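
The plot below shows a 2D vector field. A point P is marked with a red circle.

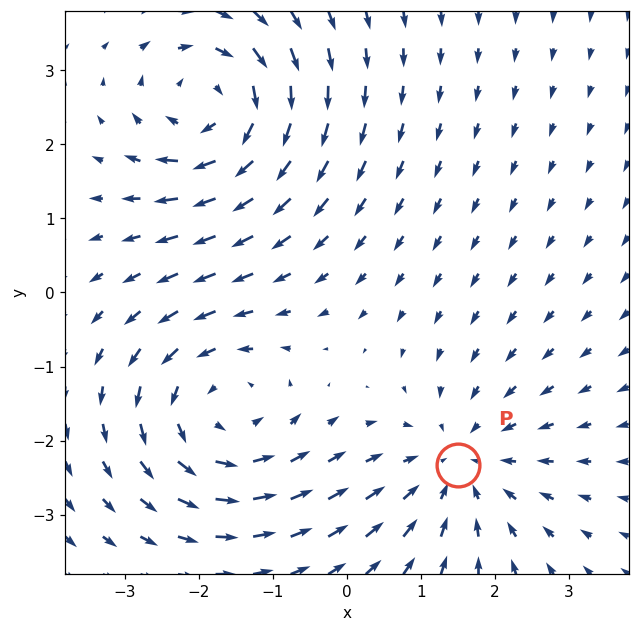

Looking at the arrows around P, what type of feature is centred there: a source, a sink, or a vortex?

At P (1.5, -2.3) the arrows converge inward. Divergence about -3, curl ≈0 — negative divergence with near-zero curl is a sink.

sink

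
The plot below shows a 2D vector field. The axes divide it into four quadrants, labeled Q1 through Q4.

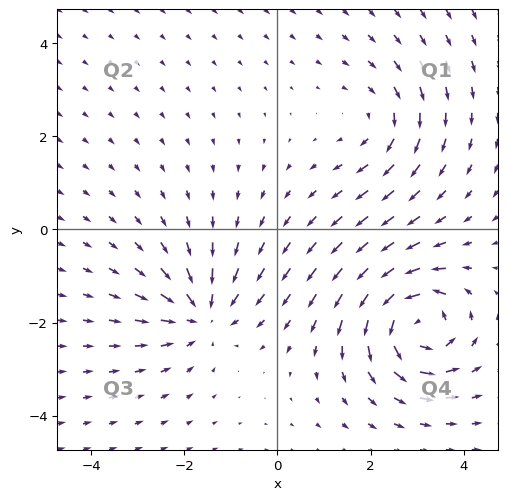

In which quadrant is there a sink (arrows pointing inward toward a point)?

Q3

The sink sits at approximately (-1.6, -1.8), which lies in quadrant Q3. The divergence there is about -4, negative as expected for a sink.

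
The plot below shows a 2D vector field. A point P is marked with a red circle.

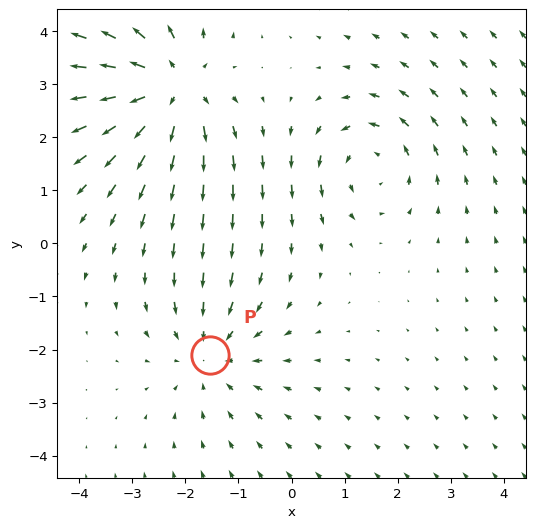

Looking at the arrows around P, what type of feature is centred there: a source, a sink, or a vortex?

sink

At P (-1.5, -2.1) the arrows converge inward. Divergence about -3, curl ≈0 — negative divergence with near-zero curl is a sink.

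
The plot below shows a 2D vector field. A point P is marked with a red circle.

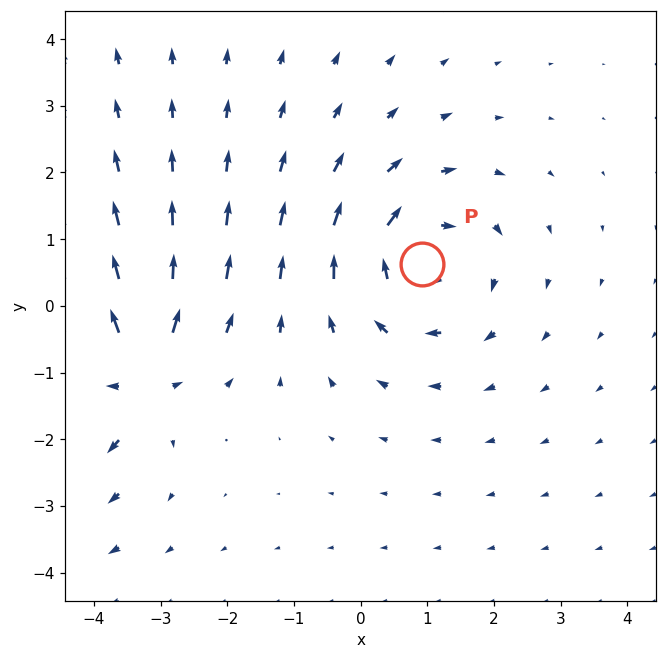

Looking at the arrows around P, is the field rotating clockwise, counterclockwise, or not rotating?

Near P at (0.9, 0.6) the arrows circulate clockwise. The curl (z-component) there is about -4; negative curl means clockwise rotation.

clockwise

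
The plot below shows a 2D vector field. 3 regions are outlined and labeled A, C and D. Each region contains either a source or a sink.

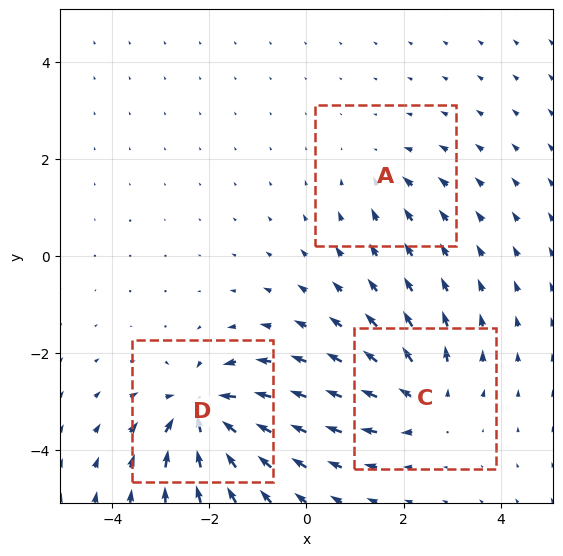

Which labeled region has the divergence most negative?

Divergence at each region's feature centre — A: about -2, C: about +4, D: about -6. Region D is most negative.

D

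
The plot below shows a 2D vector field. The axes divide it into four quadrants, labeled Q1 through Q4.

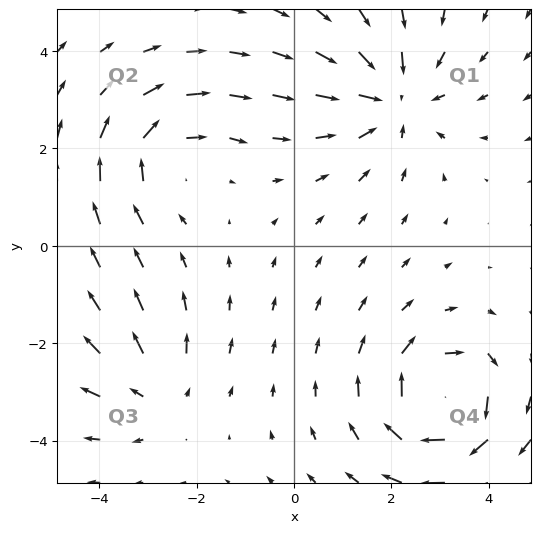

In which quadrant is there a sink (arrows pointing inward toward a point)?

Q1

The sink sits at approximately (2.0, 3.0), which lies in quadrant Q1. The divergence there is about -4, negative as expected for a sink.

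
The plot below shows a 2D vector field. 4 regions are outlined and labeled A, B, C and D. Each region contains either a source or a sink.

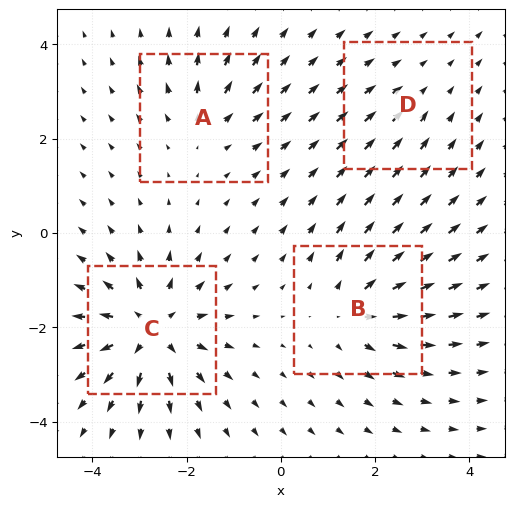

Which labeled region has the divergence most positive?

Divergence at each region's feature centre — A: about +3, B: about +5, C: about +8, D: about -2. Region C is most positive.

C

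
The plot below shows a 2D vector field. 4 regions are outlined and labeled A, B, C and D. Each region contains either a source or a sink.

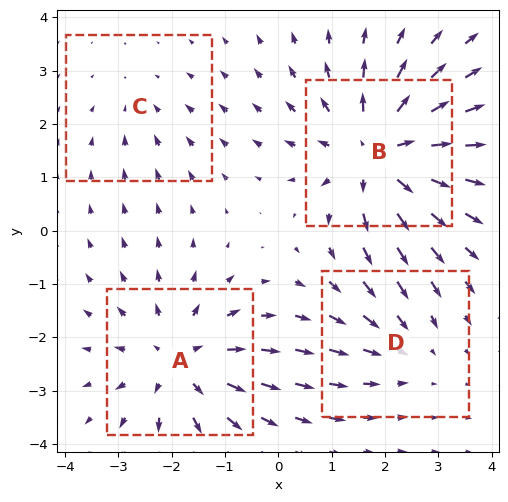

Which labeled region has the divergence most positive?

Divergence at each region's feature centre — A: about +5, B: about +6, C: about -2, D: about -3. Region B is most positive.

B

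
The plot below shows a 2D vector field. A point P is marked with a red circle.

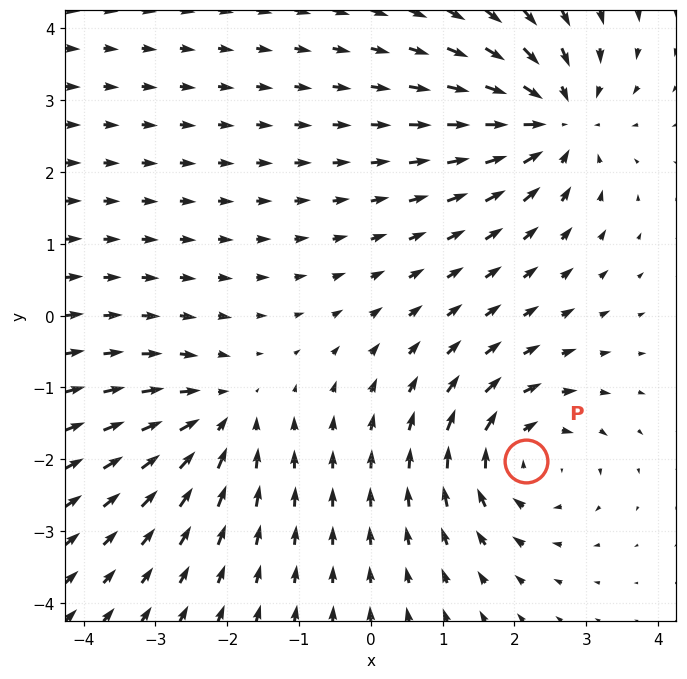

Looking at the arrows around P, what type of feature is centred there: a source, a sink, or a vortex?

At P (2.2, -2.0) the arrows circulate clockwise. Divergence ≈0, curl about -4 — near-zero divergence with nonzero curl is a vortex.

vortex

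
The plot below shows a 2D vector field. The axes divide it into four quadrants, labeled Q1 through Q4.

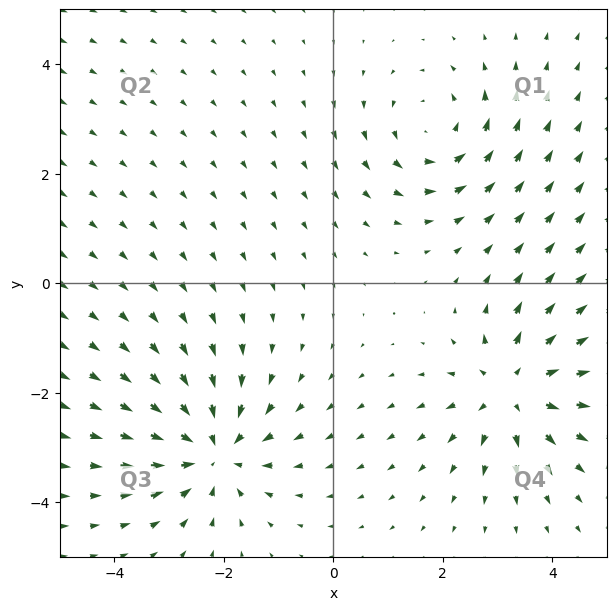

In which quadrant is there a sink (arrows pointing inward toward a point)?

Q3

The sink sits at approximately (-2.2, -3.1), which lies in quadrant Q3. The divergence there is about -5, negative as expected for a sink.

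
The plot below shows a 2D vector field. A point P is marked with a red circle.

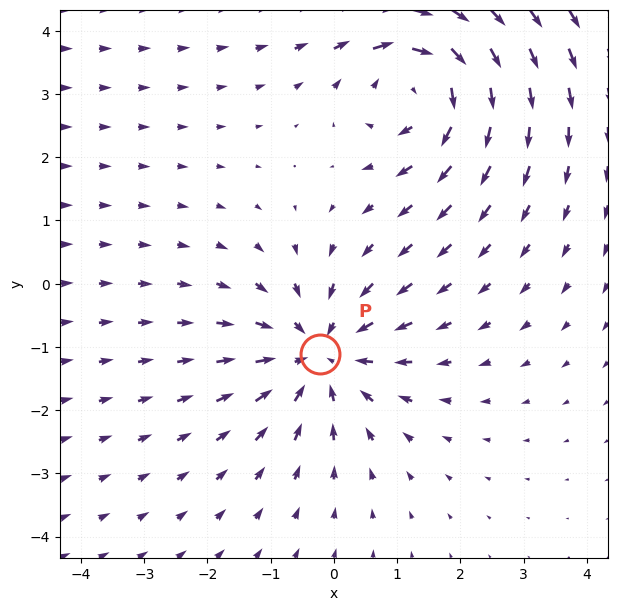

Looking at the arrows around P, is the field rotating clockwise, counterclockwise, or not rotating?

not rotating

Near P at (-0.2, -1.1) the arrows show no circulation. The curl there is ≈0.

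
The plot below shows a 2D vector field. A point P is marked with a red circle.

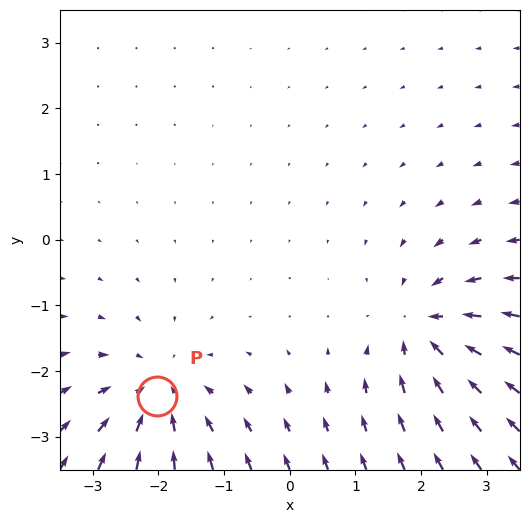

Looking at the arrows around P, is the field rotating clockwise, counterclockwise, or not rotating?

not rotating

Near P at (-2.0, -2.4) the arrows show no circulation. The curl there is ≈0.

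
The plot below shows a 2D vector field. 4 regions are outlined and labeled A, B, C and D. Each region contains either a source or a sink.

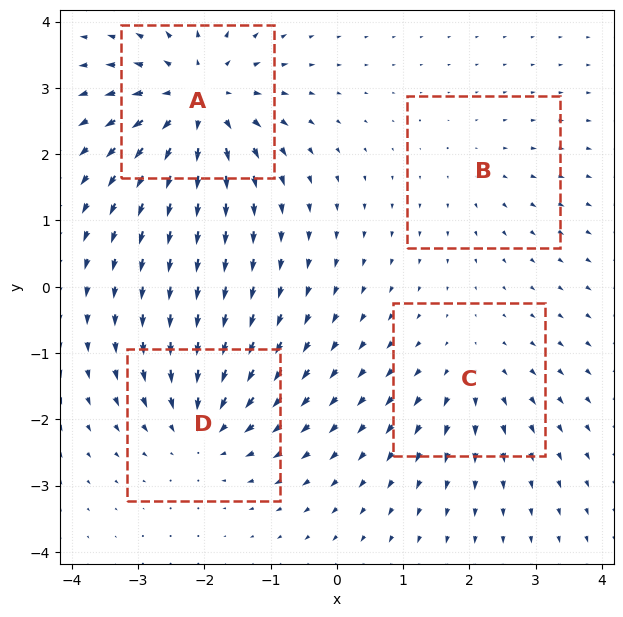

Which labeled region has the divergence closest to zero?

Divergence at each region's feature centre — A: about +7, B: about +2, C: about +3, D: about -5. Region B is closest to zero.

B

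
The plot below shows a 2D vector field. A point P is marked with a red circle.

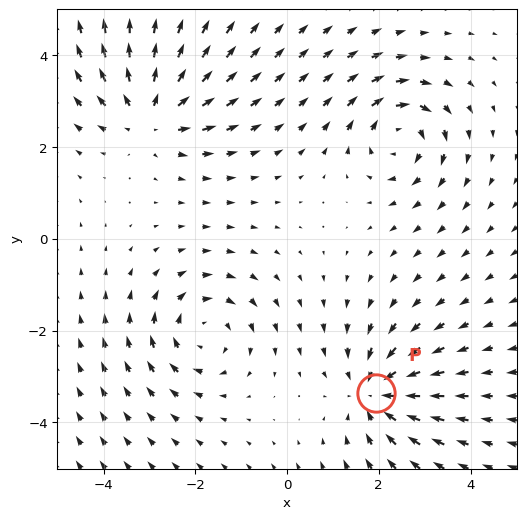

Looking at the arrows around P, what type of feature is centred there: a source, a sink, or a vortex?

sink

At P (1.9, -3.4) the arrows converge inward. Divergence about -4, curl ≈0 — negative divergence with near-zero curl is a sink.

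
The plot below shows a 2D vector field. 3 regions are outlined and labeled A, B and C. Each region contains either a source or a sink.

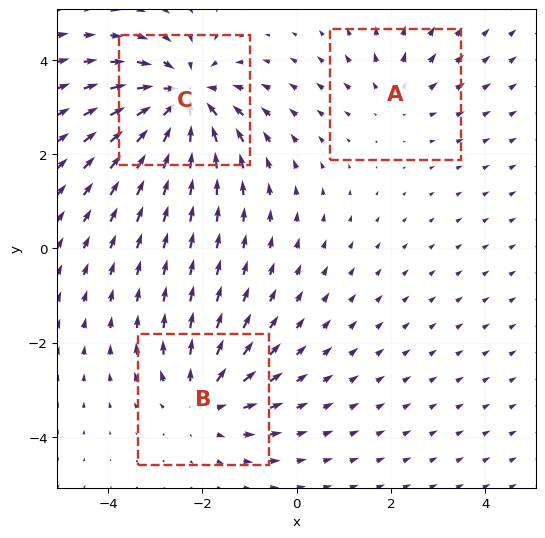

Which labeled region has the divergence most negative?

C

Divergence at each region's feature centre — A: about +2, B: about +3, C: about -5. Region C is most negative.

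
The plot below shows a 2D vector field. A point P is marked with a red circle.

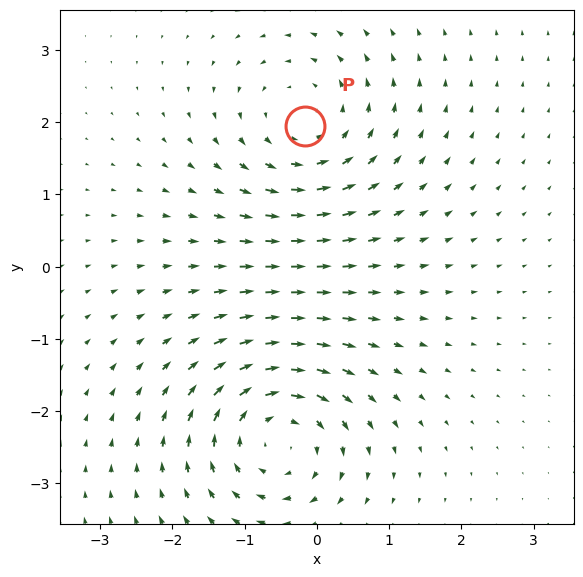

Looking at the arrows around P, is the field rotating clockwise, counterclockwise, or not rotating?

counterclockwise

Near P at (-0.2, 1.9) the arrows circulate counterclockwise. The curl (z-component) there is about +4; positive curl means counterclockwise rotation.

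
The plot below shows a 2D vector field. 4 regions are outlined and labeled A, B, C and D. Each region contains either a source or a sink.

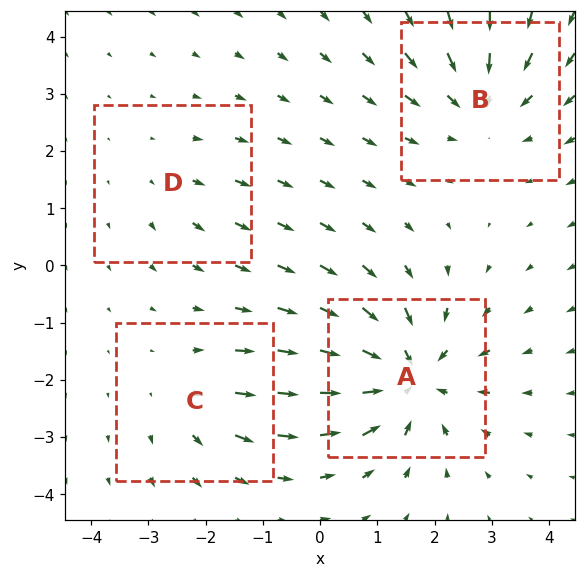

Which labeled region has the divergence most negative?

Divergence at each region's feature centre — A: about -7, B: about -5, C: about +3, D: about +2. Region A is most negative.

A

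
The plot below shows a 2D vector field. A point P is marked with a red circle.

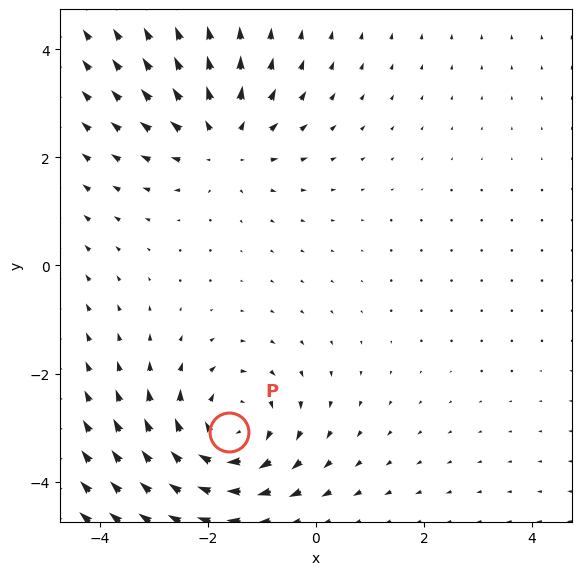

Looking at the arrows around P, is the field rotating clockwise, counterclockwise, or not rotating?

Near P at (-1.6, -3.1) the arrows circulate clockwise. The curl (z-component) there is about -4; negative curl means clockwise rotation.

clockwise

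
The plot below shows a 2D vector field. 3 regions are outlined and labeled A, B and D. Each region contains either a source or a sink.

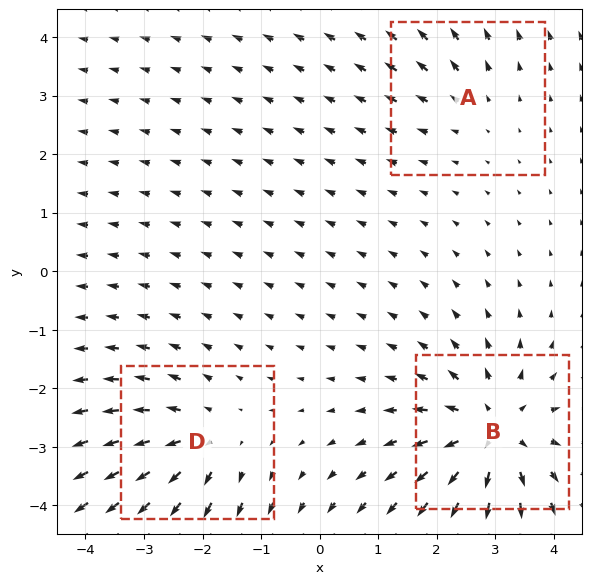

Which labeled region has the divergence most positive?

B

Divergence at each region's feature centre — A: about +2, B: about +5, D: about +4. Region B is most positive.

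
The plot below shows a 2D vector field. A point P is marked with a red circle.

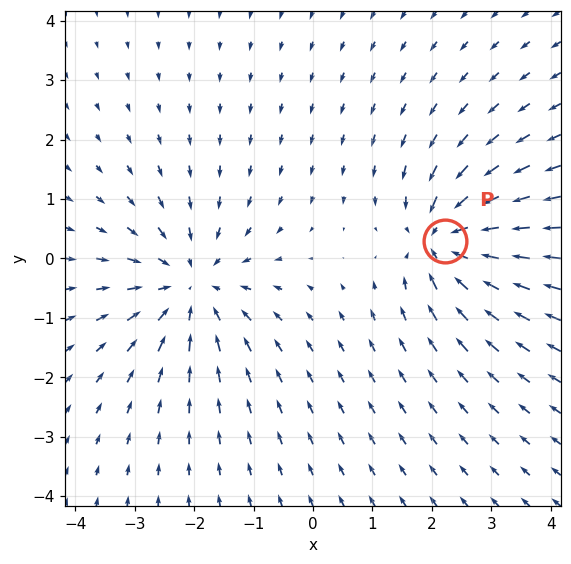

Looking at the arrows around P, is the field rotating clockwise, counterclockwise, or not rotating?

Near P at (2.2, 0.3) the arrows show no circulation. The curl there is ≈0.

not rotating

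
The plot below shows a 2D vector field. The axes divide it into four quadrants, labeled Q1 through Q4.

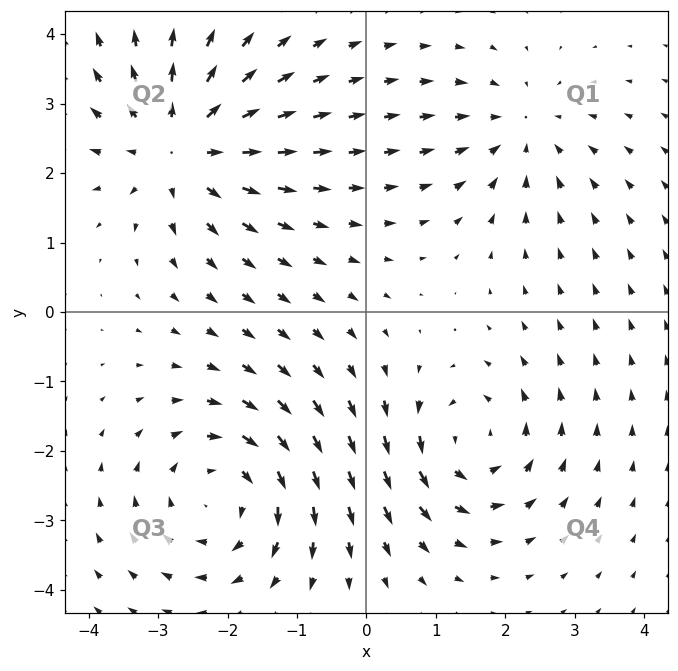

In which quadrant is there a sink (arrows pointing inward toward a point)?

Q1

The sink sits at approximately (2.2, 2.6), which lies in quadrant Q1. The divergence there is about -3, negative as expected for a sink.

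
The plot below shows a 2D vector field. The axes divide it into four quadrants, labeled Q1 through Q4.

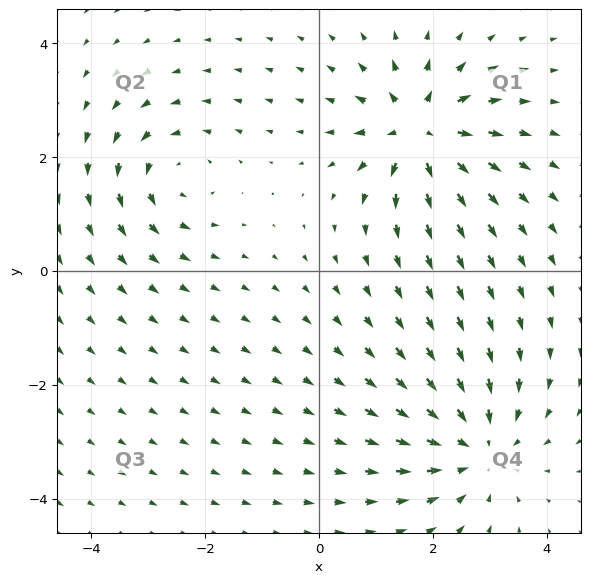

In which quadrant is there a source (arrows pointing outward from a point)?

Q1

The source sits at approximately (1.8, 2.5), which lies in quadrant Q1. The divergence there is about +6, positive as expected for a source.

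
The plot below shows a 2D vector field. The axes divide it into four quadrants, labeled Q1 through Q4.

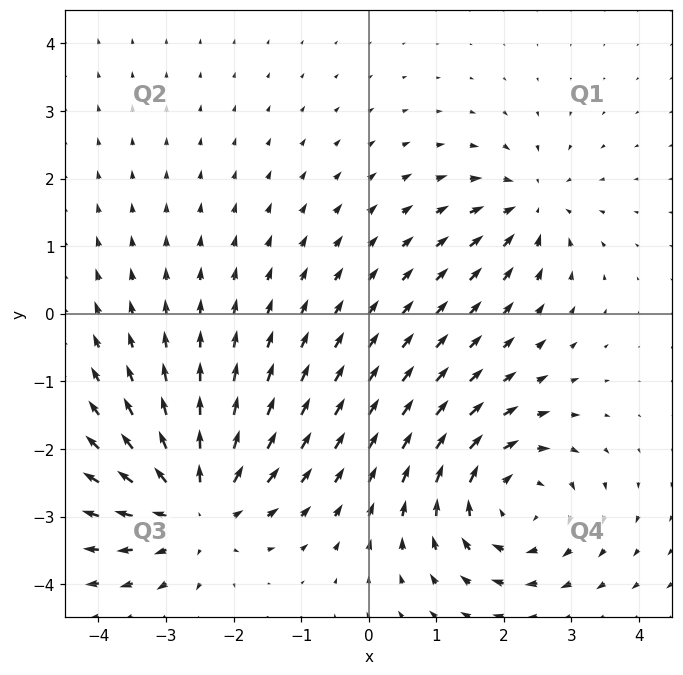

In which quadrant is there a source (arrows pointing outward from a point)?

Q3

The source sits at approximately (-2.5, -2.9), which lies in quadrant Q3. The divergence there is about +5, positive as expected for a source.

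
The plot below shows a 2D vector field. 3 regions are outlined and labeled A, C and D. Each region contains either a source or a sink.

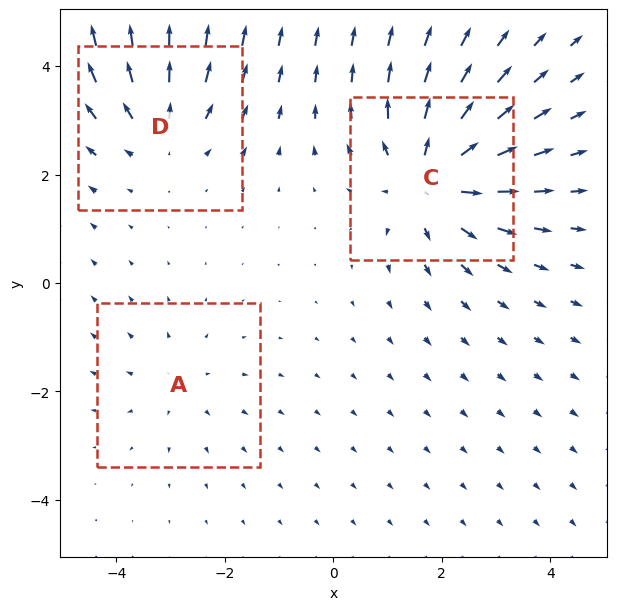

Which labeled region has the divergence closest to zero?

Divergence at each region's feature centre — A: about +2, C: about +5, D: about +3. Region A is closest to zero.

A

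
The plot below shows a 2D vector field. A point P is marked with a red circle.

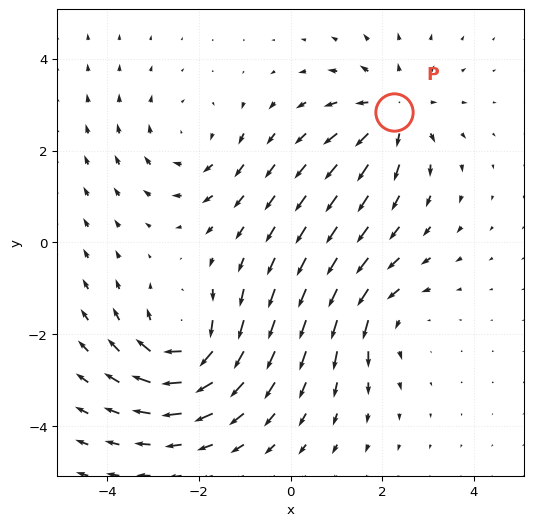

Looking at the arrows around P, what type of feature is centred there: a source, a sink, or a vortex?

source

At P (2.3, 2.8) the arrows spread outward. Divergence about +3, curl ≈0 — positive divergence with near-zero curl is a source.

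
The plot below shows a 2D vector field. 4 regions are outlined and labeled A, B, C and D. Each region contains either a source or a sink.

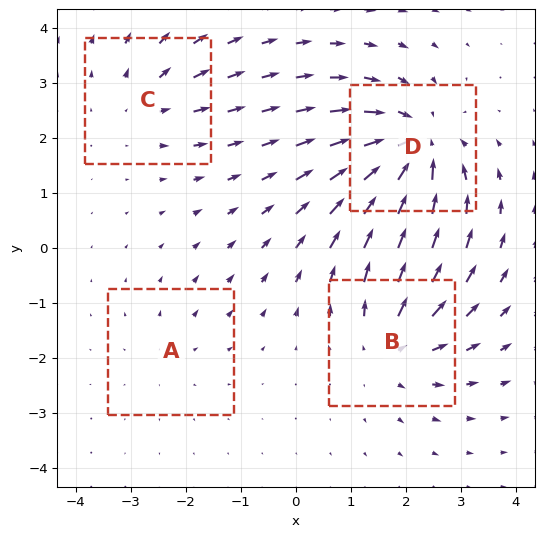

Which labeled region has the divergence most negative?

D

Divergence at each region's feature centre — A: about +2, B: about +5, C: about +3, D: about -7. Region D is most negative.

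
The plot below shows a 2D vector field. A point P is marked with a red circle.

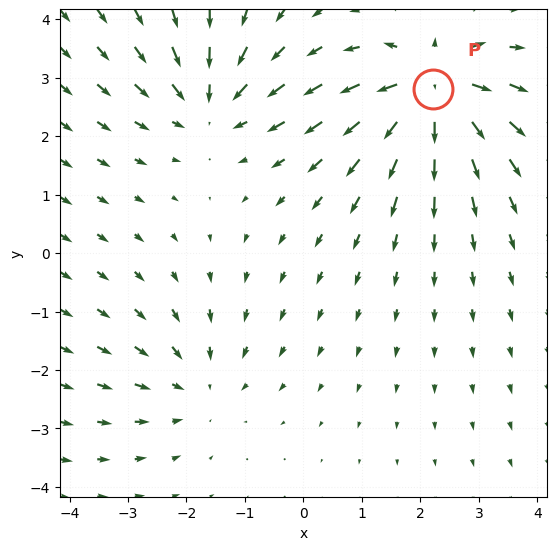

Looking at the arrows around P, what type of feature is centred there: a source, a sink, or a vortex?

At P (2.2, 2.8) the arrows spread outward. Divergence about +6, curl ≈0 — positive divergence with near-zero curl is a source.

source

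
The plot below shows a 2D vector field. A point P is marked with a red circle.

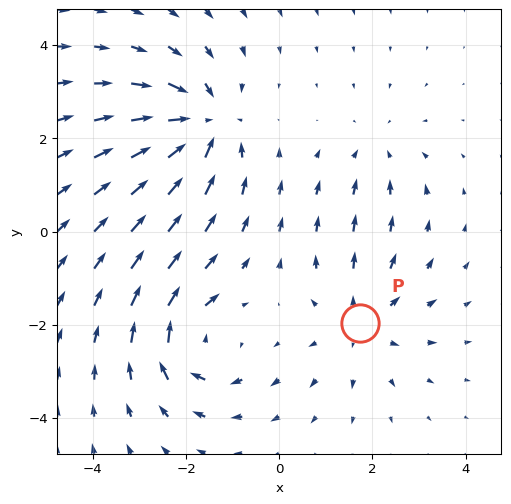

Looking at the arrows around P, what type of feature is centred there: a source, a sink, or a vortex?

source

At P (1.7, -2.0) the arrows spread outward. Divergence about +3, curl ≈0 — positive divergence with near-zero curl is a source.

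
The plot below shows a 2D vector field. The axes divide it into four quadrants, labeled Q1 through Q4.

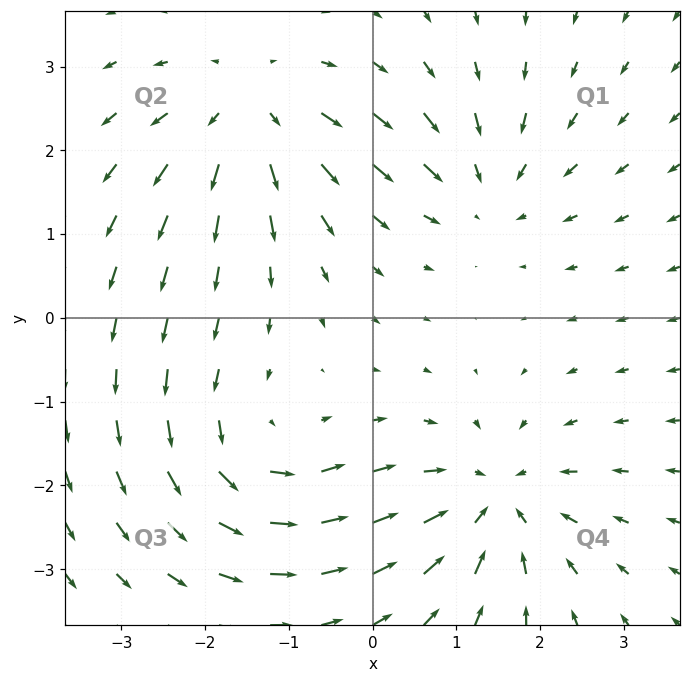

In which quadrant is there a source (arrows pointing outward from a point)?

Q2

The source sits at approximately (-1.5, 2.4), which lies in quadrant Q2. The divergence there is about +4, positive as expected for a source.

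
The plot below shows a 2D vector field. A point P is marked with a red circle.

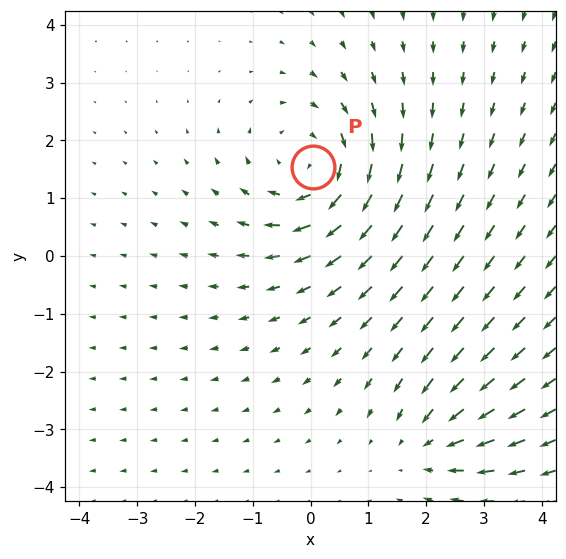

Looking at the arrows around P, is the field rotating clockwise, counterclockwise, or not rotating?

clockwise

Near P at (0.0, 1.5) the arrows circulate clockwise. The curl (z-component) there is about -4; negative curl means clockwise rotation.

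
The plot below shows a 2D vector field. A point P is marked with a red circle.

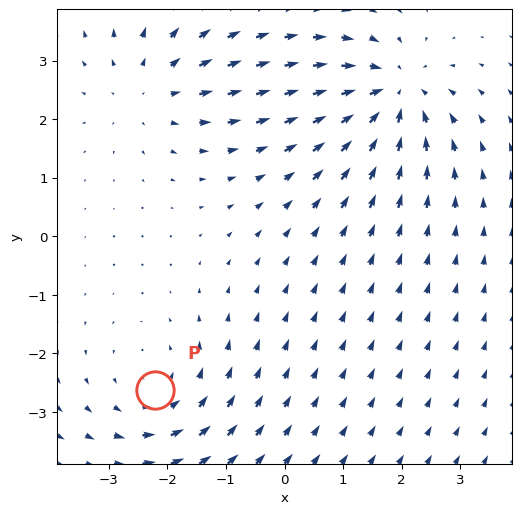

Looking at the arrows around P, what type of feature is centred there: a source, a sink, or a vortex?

At P (-2.2, -2.6) the arrows circulate counterclockwise. Divergence ≈0, curl about +2 — near-zero divergence with nonzero curl is a vortex.

vortex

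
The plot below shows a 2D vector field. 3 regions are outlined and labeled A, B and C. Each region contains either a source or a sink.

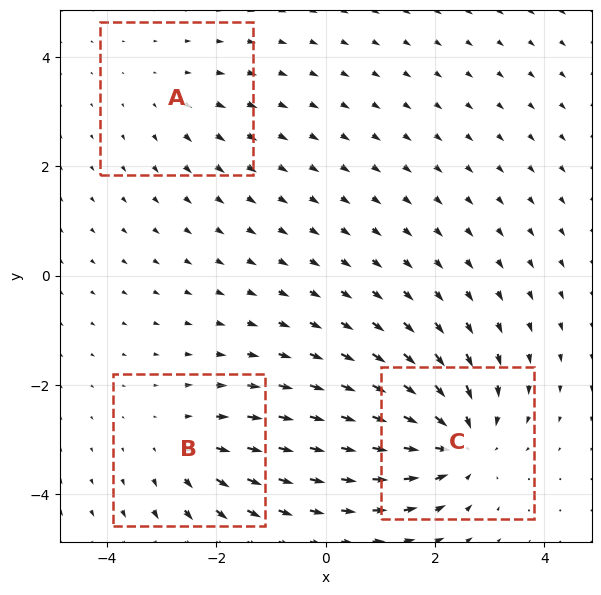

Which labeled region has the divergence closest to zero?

A

Divergence at each region's feature centre — A: about +2, B: about +3, C: about -5. Region A is closest to zero.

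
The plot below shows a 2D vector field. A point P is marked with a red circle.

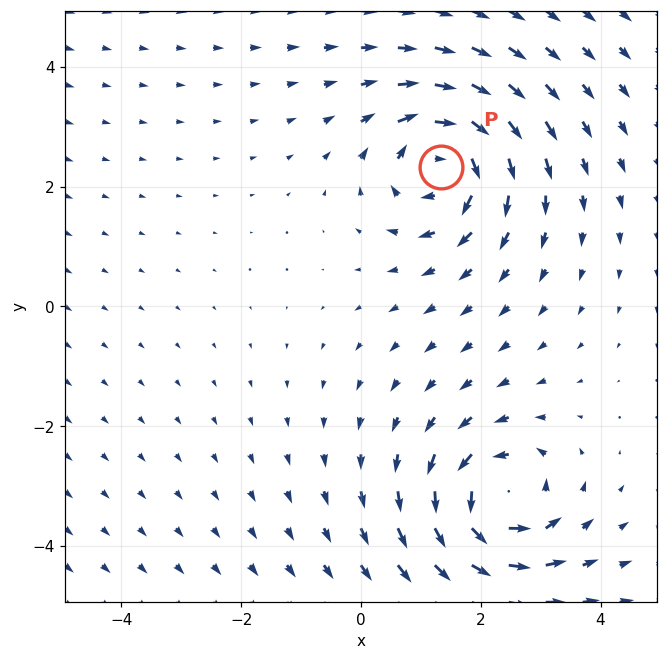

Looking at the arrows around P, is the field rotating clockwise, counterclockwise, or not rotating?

clockwise

Near P at (1.3, 2.3) the arrows circulate clockwise. The curl (z-component) there is about -4; negative curl means clockwise rotation.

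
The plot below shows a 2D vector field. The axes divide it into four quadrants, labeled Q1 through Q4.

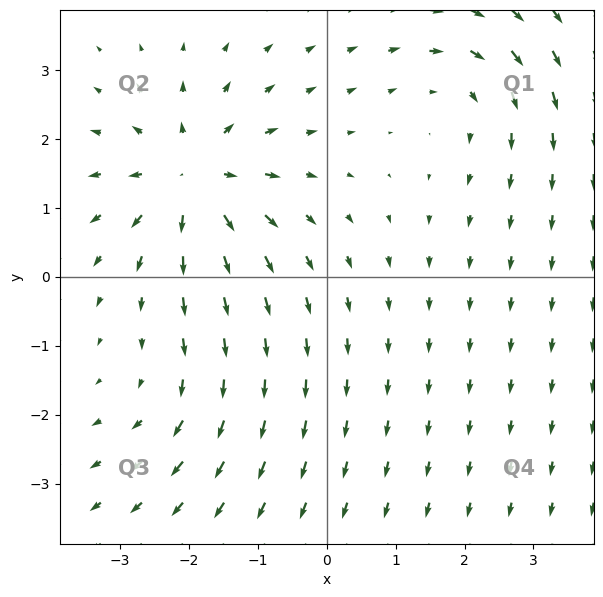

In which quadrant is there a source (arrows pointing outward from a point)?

The source sits at approximately (-1.9, 1.4), which lies in quadrant Q2. The divergence there is about +5, positive as expected for a source.

Q2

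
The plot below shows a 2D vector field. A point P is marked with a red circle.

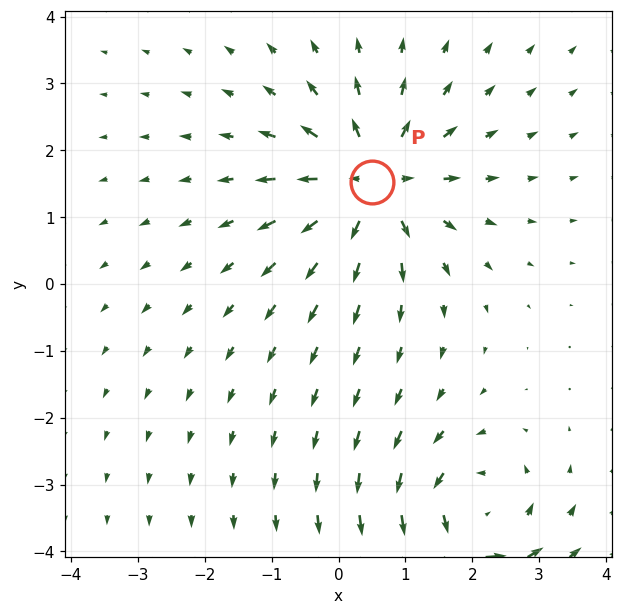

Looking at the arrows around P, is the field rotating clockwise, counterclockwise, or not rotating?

Near P at (0.5, 1.5) the arrows show no circulation. The curl there is ≈0.

not rotating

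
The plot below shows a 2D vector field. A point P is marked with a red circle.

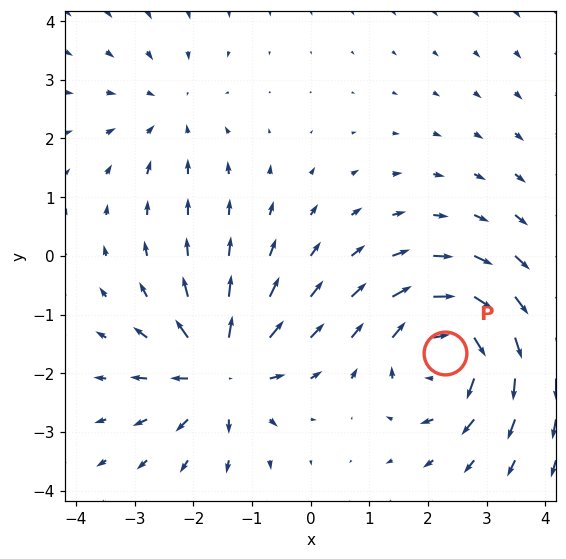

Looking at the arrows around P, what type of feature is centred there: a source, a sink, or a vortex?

At P (2.3, -1.7) the arrows circulate clockwise. Divergence ≈0, curl about -6 — near-zero divergence with nonzero curl is a vortex.

vortex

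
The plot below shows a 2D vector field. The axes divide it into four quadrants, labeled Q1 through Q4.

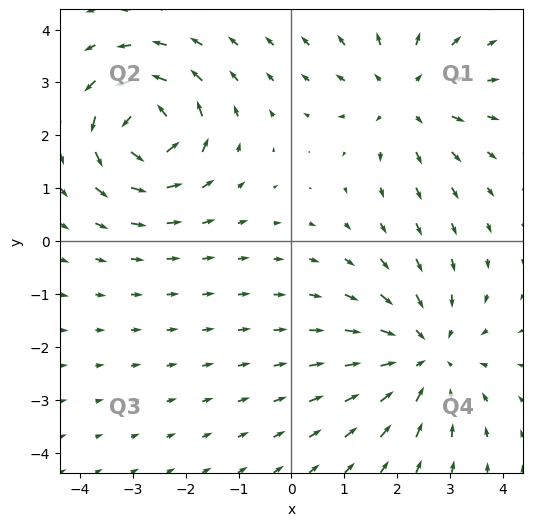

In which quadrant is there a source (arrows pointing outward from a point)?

The source sits at approximately (2.2, 2.7), which lies in quadrant Q1. The divergence there is about +4, positive as expected for a source.

Q1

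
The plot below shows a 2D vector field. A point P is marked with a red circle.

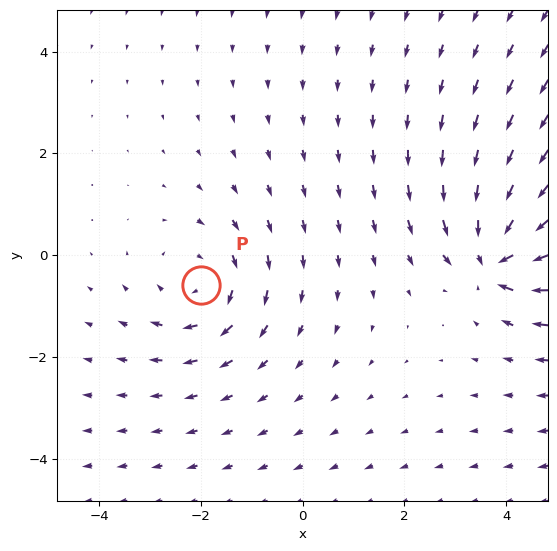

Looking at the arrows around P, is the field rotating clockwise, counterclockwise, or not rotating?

clockwise

Near P at (-2.0, -0.6) the arrows circulate clockwise. The curl (z-component) there is about -3; negative curl means clockwise rotation.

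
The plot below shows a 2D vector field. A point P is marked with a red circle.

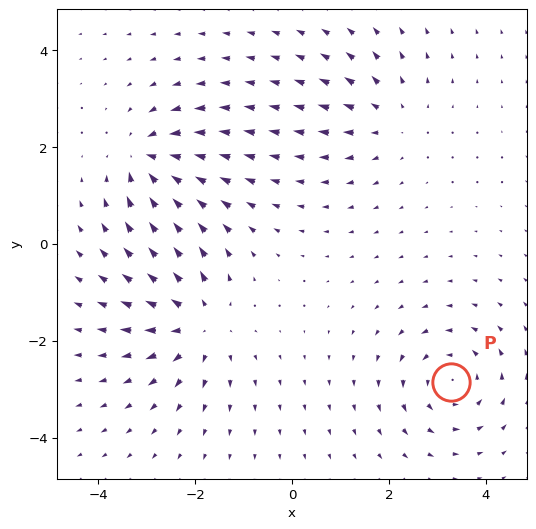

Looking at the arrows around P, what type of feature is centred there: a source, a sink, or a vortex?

At P (3.3, -2.8) the arrows circulate counterclockwise. Divergence ≈0, curl about +4 — near-zero divergence with nonzero curl is a vortex.

vortex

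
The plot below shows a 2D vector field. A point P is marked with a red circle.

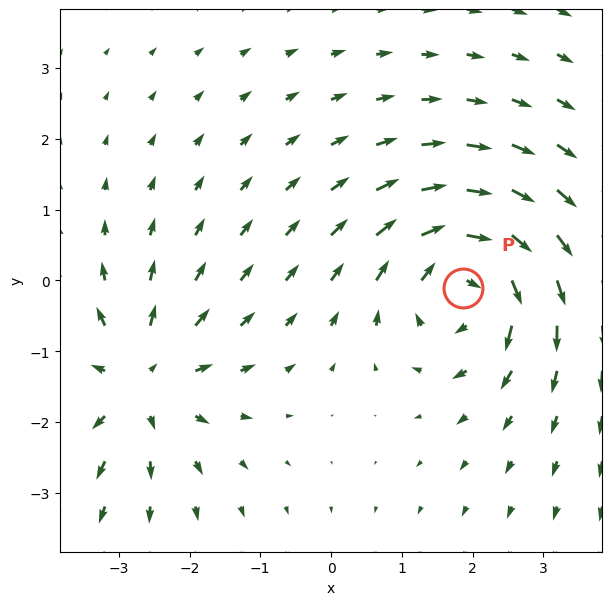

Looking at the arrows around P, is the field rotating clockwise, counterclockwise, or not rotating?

Near P at (1.9, -0.1) the arrows circulate clockwise. The curl (z-component) there is about -5; negative curl means clockwise rotation.

clockwise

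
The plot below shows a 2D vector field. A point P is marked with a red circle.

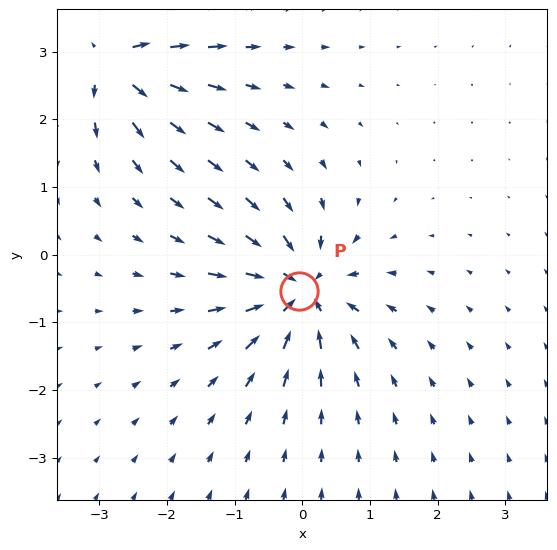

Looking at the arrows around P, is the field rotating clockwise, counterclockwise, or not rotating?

not rotating

Near P at (-0.0, -0.5) the arrows show no circulation. The curl there is ≈0.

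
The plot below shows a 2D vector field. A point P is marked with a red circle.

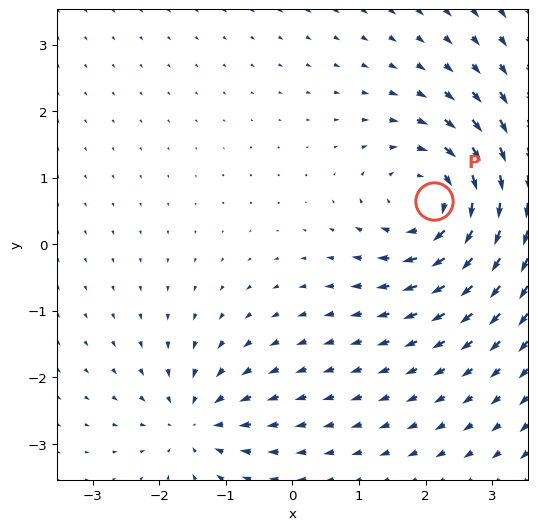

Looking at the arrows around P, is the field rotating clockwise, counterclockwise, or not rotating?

clockwise

Near P at (2.1, 0.7) the arrows circulate clockwise. The curl (z-component) there is about -5; negative curl means clockwise rotation.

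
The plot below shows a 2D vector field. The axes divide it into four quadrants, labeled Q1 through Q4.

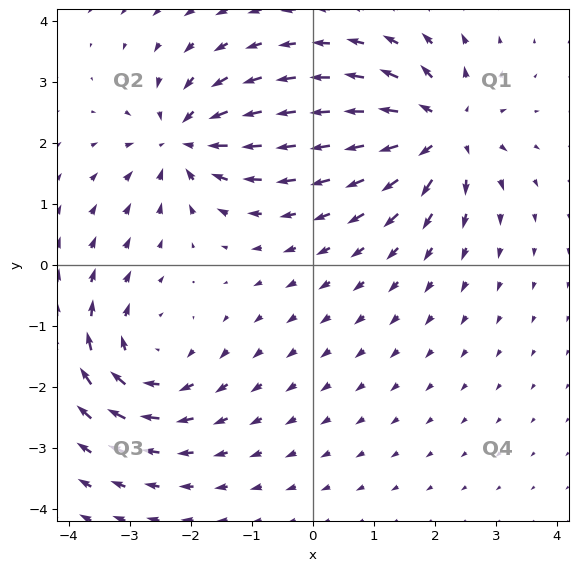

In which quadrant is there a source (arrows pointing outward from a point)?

The source sits at approximately (2.1, 2.2), which lies in quadrant Q1. The divergence there is about +5, positive as expected for a source.

Q1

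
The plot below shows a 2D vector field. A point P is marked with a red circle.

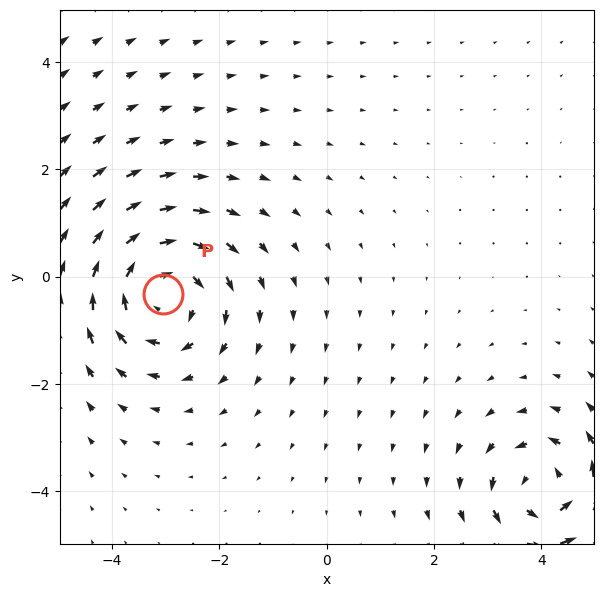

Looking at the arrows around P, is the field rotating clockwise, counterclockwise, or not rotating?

clockwise

Near P at (-3.1, -0.3) the arrows circulate clockwise. The curl (z-component) there is about -4; negative curl means clockwise rotation.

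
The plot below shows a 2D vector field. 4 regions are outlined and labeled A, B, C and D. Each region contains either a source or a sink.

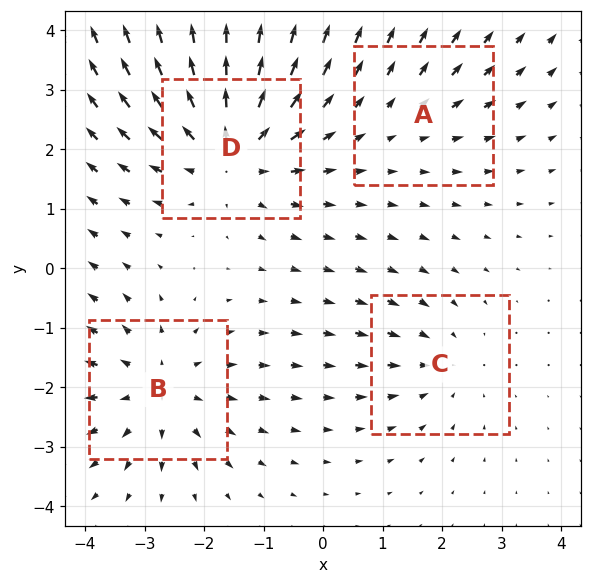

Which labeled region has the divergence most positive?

D

Divergence at each region's feature centre — A: about +2, B: about +4, C: about -3, D: about +6. Region D is most positive.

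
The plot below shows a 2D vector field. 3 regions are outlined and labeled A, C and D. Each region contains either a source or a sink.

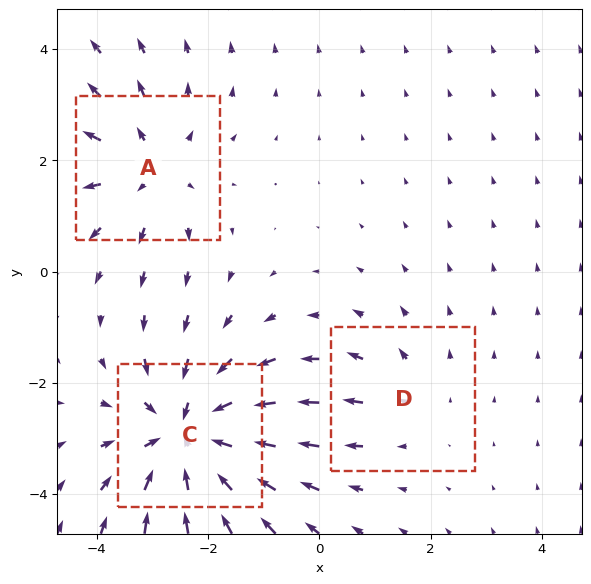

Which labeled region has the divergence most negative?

C

Divergence at each region's feature centre — A: about +3, C: about -5, D: about +2. Region C is most negative.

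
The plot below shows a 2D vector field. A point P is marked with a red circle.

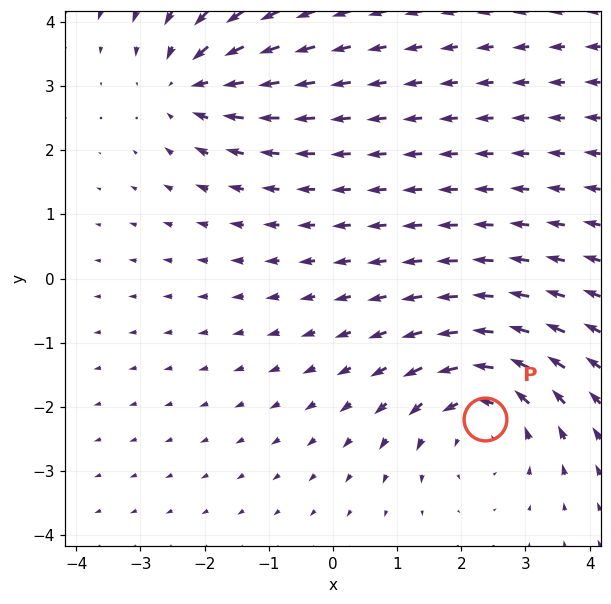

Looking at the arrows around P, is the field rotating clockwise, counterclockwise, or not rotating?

Near P at (2.4, -2.2) the arrows circulate counterclockwise. The curl (z-component) there is about +4; positive curl means counterclockwise rotation.

counterclockwise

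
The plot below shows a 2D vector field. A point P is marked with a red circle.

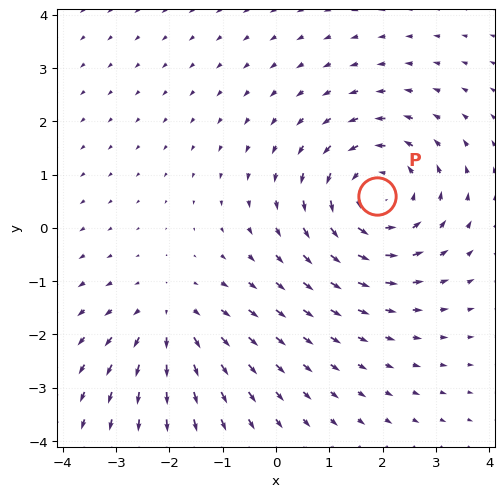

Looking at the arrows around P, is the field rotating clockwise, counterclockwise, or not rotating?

counterclockwise

Near P at (1.9, 0.6) the arrows circulate counterclockwise. The curl (z-component) there is about +4; positive curl means counterclockwise rotation.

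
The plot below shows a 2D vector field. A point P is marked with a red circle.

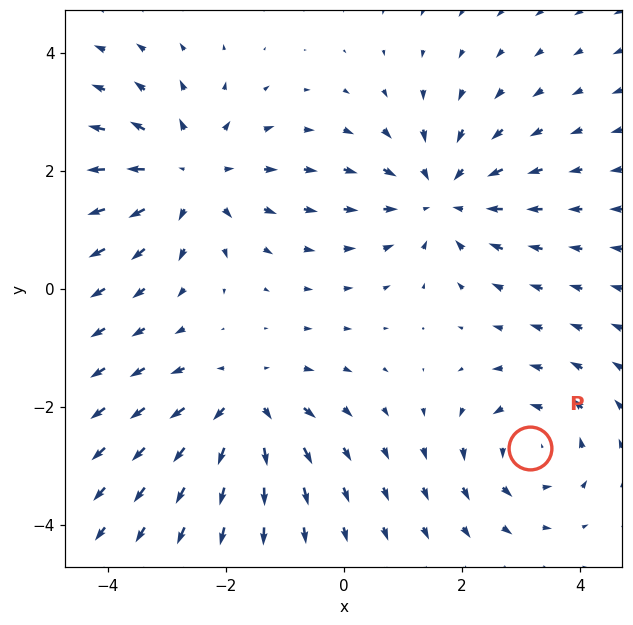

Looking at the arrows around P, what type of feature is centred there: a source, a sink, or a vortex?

At P (3.2, -2.7) the arrows circulate counterclockwise. Divergence ≈0, curl about +4 — near-zero divergence with nonzero curl is a vortex.

vortex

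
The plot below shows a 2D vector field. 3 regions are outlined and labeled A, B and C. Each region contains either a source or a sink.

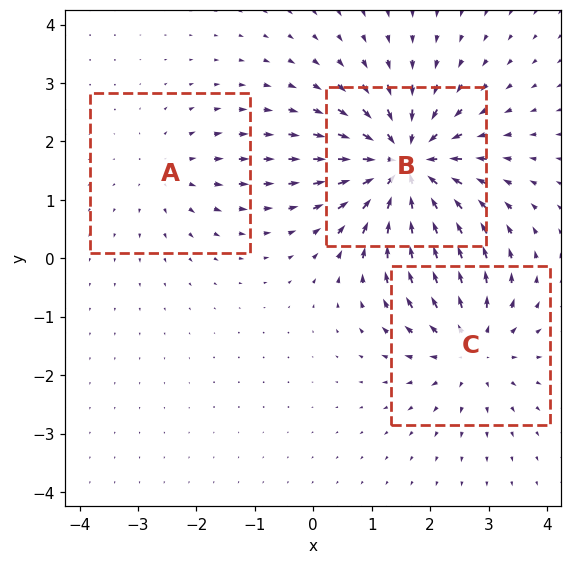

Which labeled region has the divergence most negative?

B

Divergence at each region's feature centre — A: about +2, B: about -6, C: about +3. Region B is most negative.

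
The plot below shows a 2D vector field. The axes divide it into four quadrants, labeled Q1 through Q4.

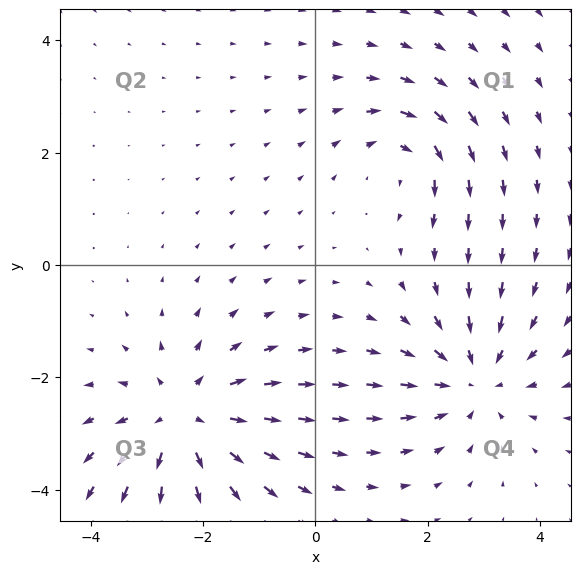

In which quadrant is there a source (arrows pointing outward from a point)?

The source sits at approximately (-2.3, -2.7), which lies in quadrant Q3. The divergence there is about +4, positive as expected for a source.

Q3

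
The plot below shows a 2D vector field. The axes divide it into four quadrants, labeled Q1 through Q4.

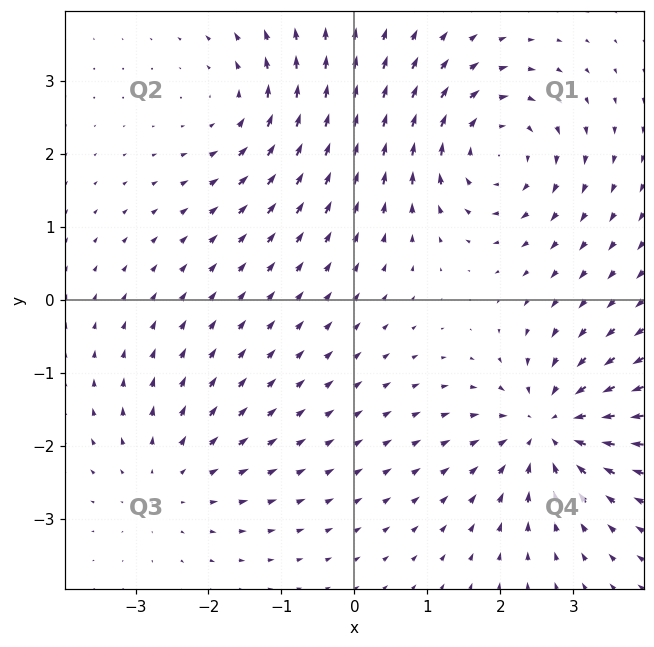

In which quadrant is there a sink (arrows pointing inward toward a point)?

The sink sits at approximately (2.7, -1.8), which lies in quadrant Q4. The divergence there is about -5, negative as expected for a sink.

Q4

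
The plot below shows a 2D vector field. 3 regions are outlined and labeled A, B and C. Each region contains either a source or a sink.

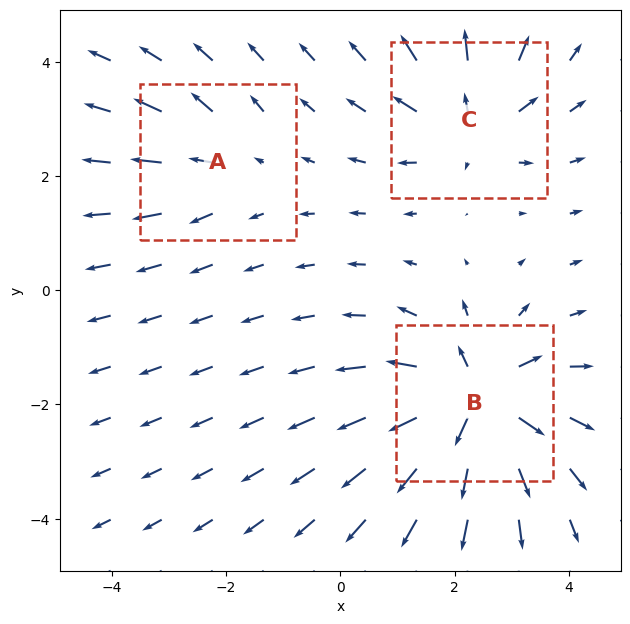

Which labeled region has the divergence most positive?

Divergence at each region's feature centre — A: about +2, B: about +6, C: about +4. Region B is most positive.

B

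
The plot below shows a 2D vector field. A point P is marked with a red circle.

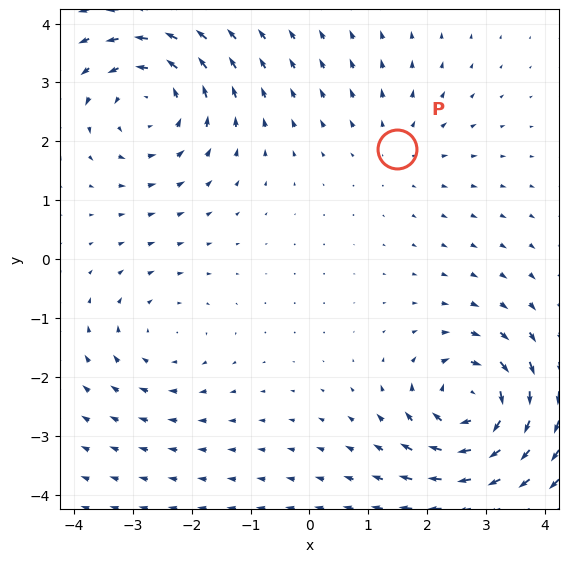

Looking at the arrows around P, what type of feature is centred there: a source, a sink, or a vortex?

source

At P (1.5, 1.9) the arrows spread outward. Divergence about +2, curl ≈0 — positive divergence with near-zero curl is a source.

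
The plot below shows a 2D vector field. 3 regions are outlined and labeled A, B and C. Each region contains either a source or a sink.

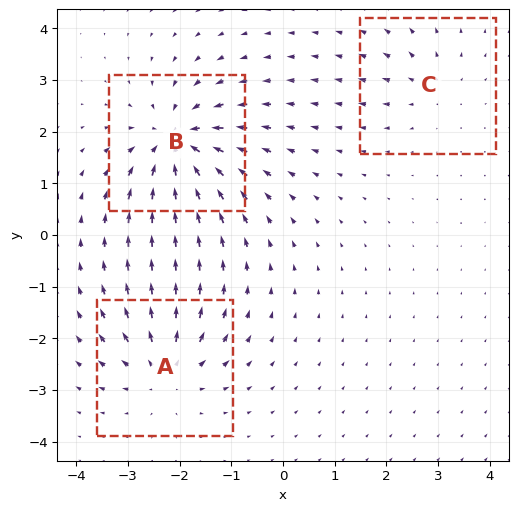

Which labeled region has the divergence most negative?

Divergence at each region's feature centre — A: about +4, B: about -5, C: about +2. Region B is most negative.

B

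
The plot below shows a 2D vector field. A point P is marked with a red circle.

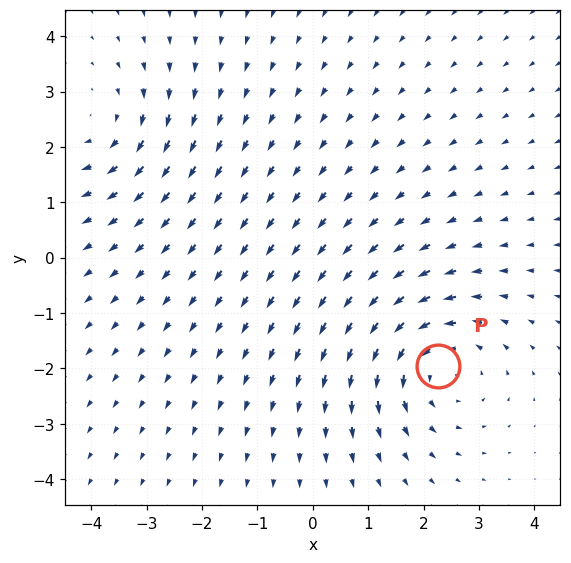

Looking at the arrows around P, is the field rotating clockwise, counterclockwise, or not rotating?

counterclockwise

Near P at (2.3, -2.0) the arrows circulate counterclockwise. The curl (z-component) there is about +3; positive curl means counterclockwise rotation.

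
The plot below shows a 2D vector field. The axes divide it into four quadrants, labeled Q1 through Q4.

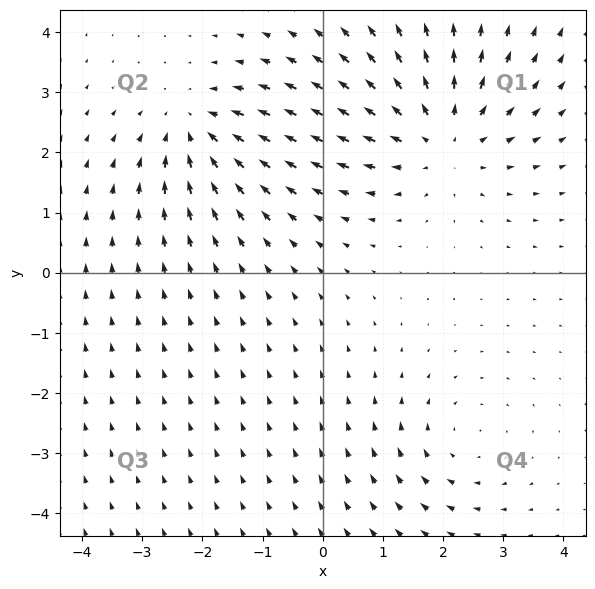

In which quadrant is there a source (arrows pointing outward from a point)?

The source sits at approximately (2.0, 2.2), which lies in quadrant Q1. The divergence there is about +4, positive as expected for a source.

Q1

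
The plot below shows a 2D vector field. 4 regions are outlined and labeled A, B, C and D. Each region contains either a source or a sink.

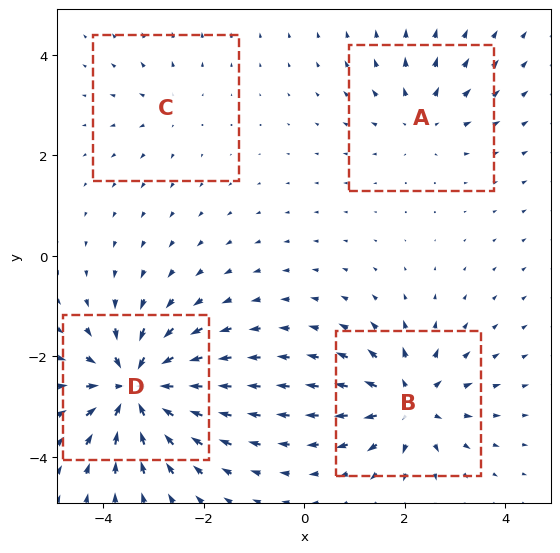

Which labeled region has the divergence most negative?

Divergence at each region's feature centre — A: about +4, B: about +6, C: about +2, D: about -9. Region D is most negative.

D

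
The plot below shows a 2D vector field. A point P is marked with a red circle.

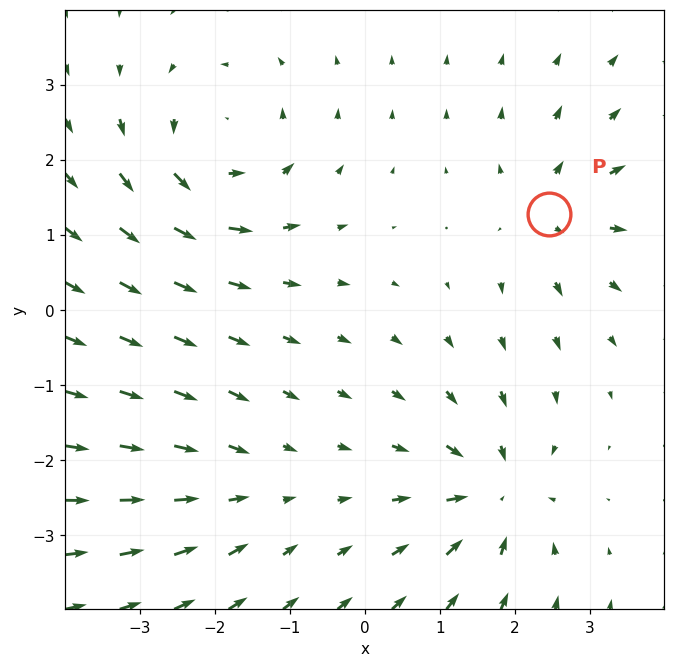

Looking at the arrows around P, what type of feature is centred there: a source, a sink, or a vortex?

At P (2.5, 1.3) the arrows spread outward. Divergence about +4, curl ≈0 — positive divergence with near-zero curl is a source.

source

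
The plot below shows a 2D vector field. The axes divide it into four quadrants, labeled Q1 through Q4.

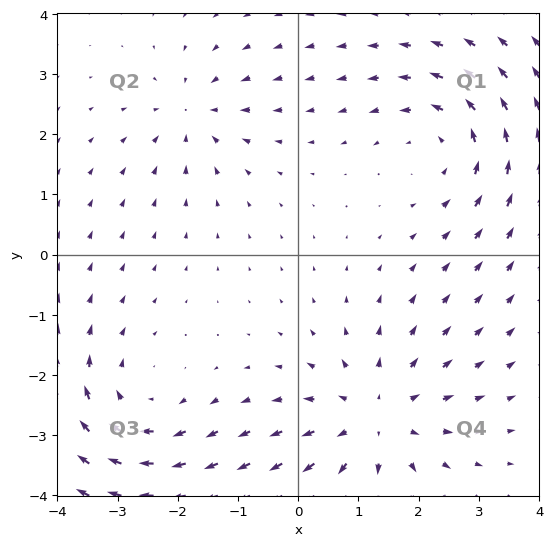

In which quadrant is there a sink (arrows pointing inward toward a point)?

The sink sits at approximately (-1.7, 2.3), which lies in quadrant Q2. The divergence there is about -3, negative as expected for a sink.

Q2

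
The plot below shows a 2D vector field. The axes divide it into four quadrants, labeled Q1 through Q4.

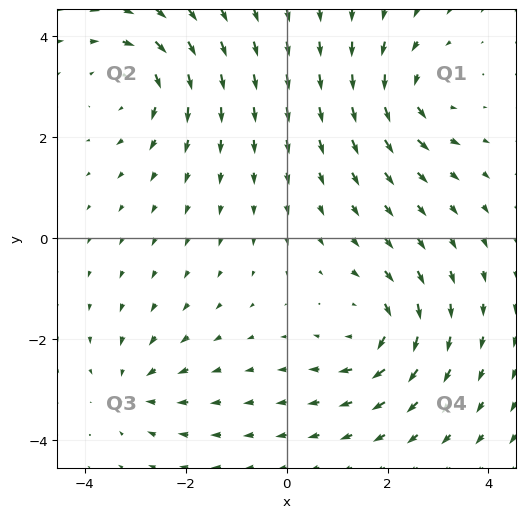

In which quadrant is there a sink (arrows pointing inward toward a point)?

Q3

The sink sits at approximately (-3.0, -3.0), which lies in quadrant Q3. The divergence there is about -3, negative as expected for a sink.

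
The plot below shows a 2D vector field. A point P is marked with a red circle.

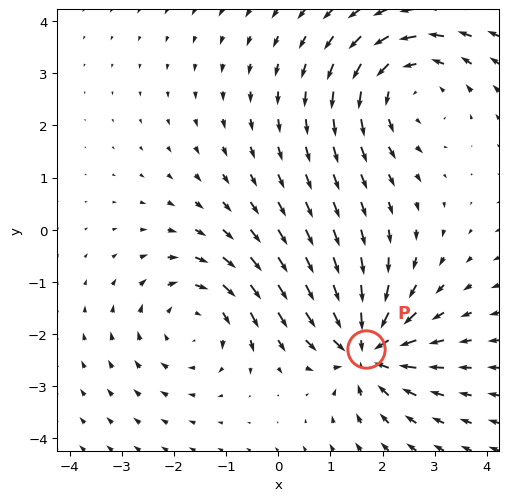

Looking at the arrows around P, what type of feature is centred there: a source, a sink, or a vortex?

At P (1.7, -2.3) the arrows converge inward. Divergence about -7, curl ≈0 — negative divergence with near-zero curl is a sink.

sink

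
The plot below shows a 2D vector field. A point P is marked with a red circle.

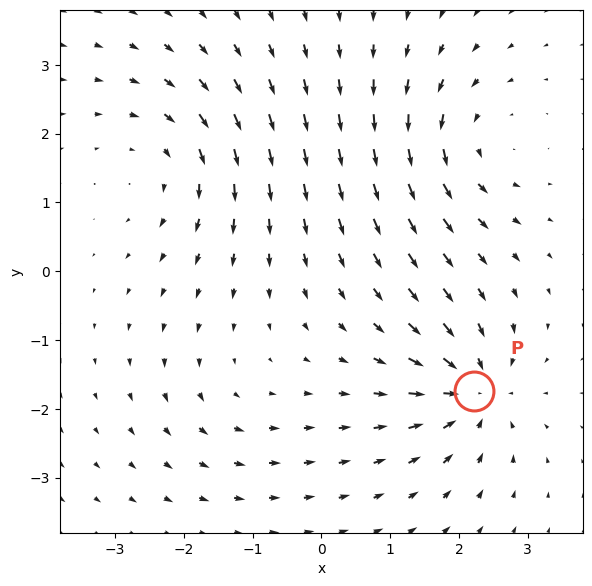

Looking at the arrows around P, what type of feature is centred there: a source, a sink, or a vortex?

At P (2.2, -1.7) the arrows converge inward. Divergence about -7, curl ≈0 — negative divergence with near-zero curl is a sink.

sink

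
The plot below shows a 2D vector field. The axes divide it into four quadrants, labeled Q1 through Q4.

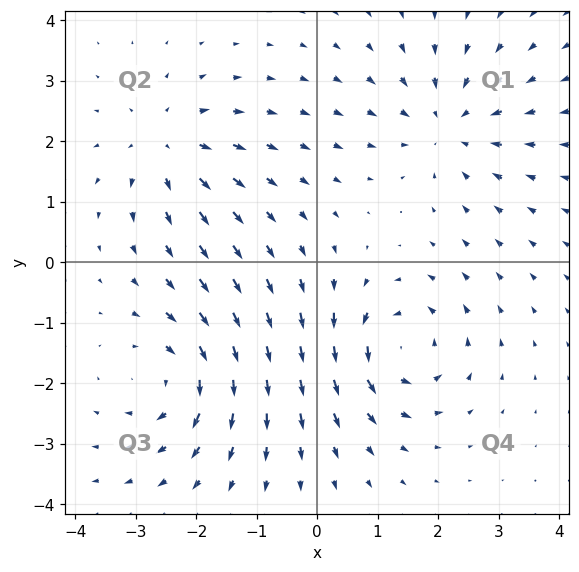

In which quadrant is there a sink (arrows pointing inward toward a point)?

The sink sits at approximately (2.2, 2.3), which lies in quadrant Q1. The divergence there is about -4, negative as expected for a sink.

Q1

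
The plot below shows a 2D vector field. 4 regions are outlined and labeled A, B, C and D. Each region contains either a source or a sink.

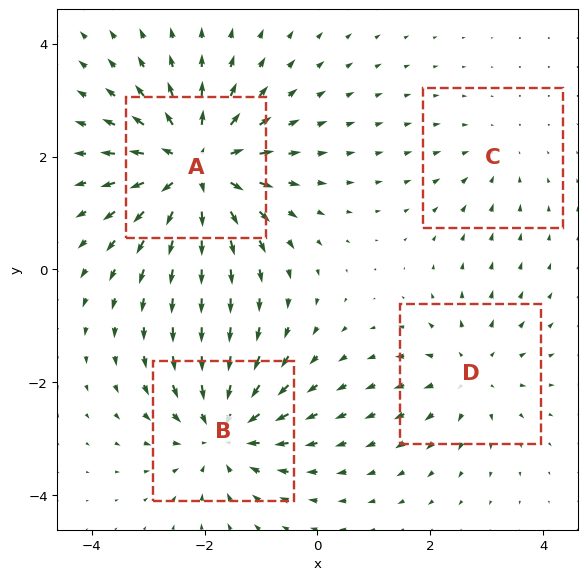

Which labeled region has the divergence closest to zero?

Divergence at each region's feature centre — A: about +7, B: about -5, C: about -2, D: about +4. Region C is closest to zero.

C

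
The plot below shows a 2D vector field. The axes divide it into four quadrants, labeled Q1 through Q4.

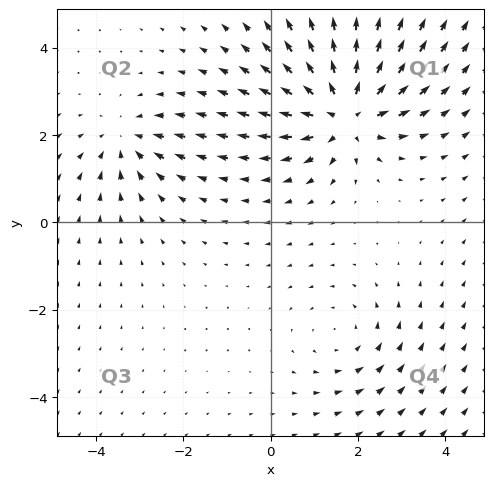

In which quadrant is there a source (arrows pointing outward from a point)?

The source sits at approximately (1.7, 2.5), which lies in quadrant Q1. The divergence there is about +5, positive as expected for a source.

Q1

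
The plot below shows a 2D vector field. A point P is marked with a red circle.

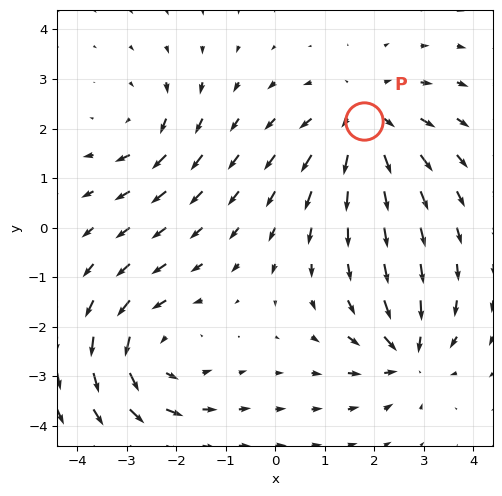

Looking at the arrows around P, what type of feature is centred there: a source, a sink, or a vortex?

source

At P (1.8, 2.2) the arrows spread outward. Divergence about +4, curl ≈0 — positive divergence with near-zero curl is a source.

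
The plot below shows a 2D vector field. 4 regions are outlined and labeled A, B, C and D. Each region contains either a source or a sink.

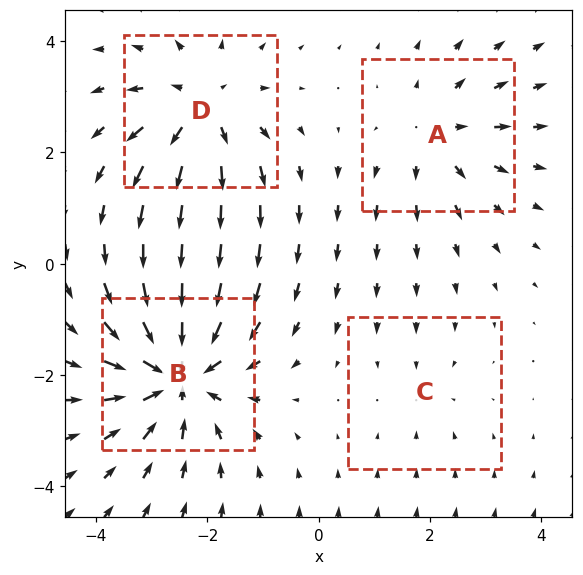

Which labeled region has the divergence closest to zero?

C

Divergence at each region's feature centre — A: about +4, B: about -7, C: about -2, D: about +5. Region C is closest to zero.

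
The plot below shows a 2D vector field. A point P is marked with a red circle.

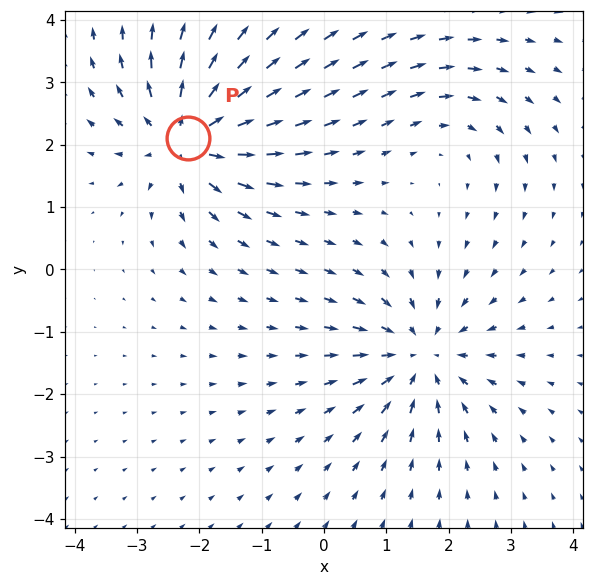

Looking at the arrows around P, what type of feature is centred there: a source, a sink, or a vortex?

source

At P (-2.2, 2.1) the arrows spread outward. Divergence about +6, curl ≈0 — positive divergence with near-zero curl is a source.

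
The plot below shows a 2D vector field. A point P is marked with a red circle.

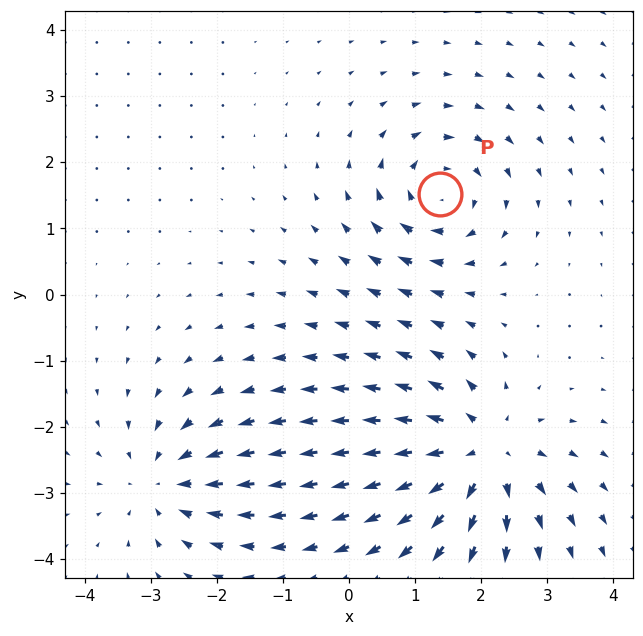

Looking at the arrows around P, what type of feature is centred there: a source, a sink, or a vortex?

vortex

At P (1.4, 1.5) the arrows circulate clockwise. Divergence ≈0, curl about -5 — near-zero divergence with nonzero curl is a vortex.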